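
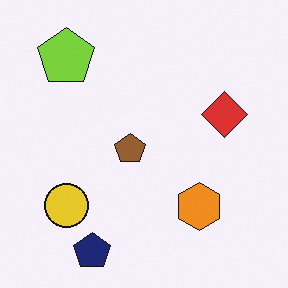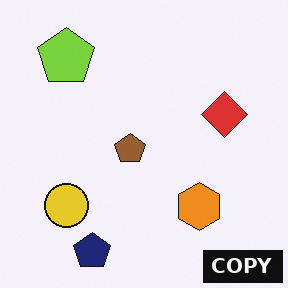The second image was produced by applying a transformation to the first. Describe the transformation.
This is the original image watermarked with the text "COPY" in the lower-right corner.

A dark label reading "COPY" appears in the lower-right corner.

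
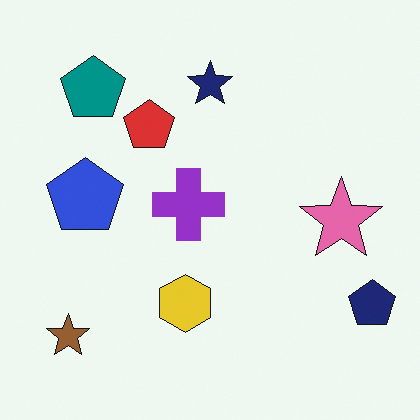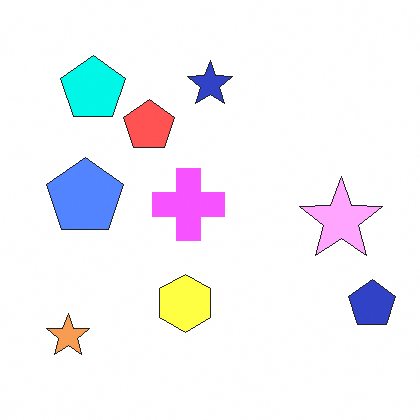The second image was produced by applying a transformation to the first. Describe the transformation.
The image was brightened a lot.

Every pixel — background and shapes alike — is uniformly brightened.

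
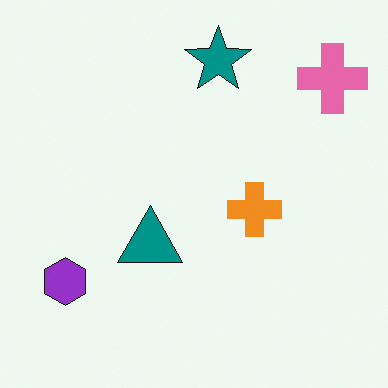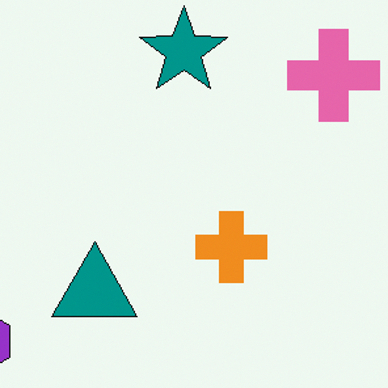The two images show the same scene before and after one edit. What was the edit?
The transformation is: cropped slightly and scaled back up.

The visible shapes are larger and the field of view is narrower; shapes near the original edges may be partly or wholly outside the frame — a crop-and-rescale.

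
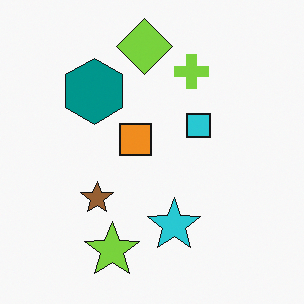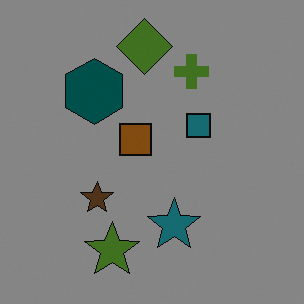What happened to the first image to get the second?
The image was noticeably darkened.

Every pixel — background and shapes alike — is uniformly darkened.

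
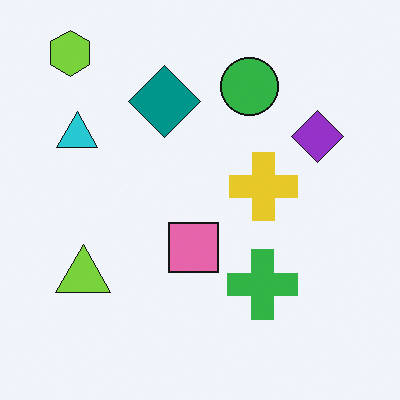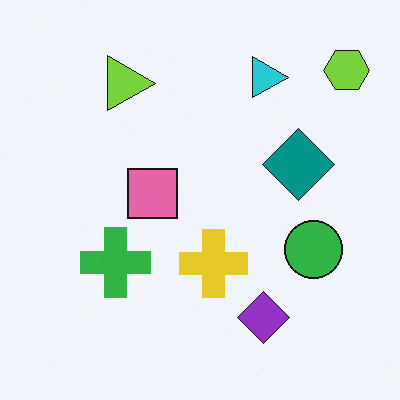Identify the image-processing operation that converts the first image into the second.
Rotated 90° clockwise.

The lime hexagon sits in the top-left of the first image and the top-right of the second — consistent with a whole-image 90° clockwise rotation.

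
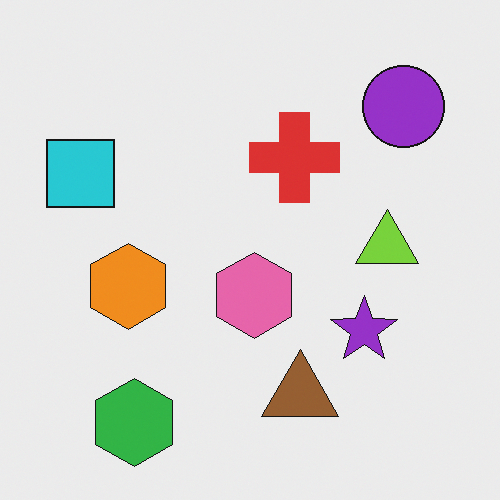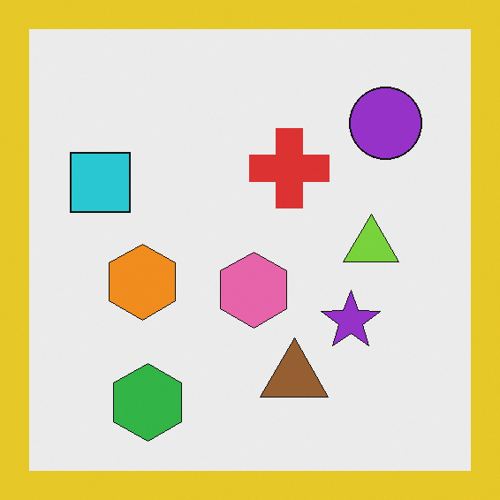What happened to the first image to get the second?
The image was framed with a yellow border.

A solid yellow frame runs around the edge of the second image, with the content slightly shrunk inside it.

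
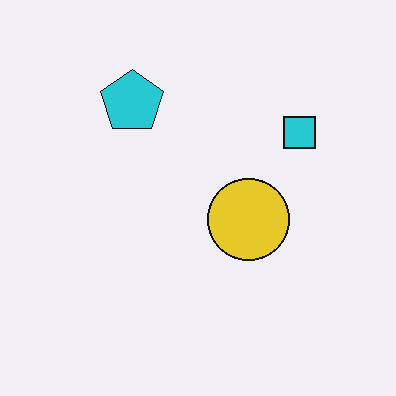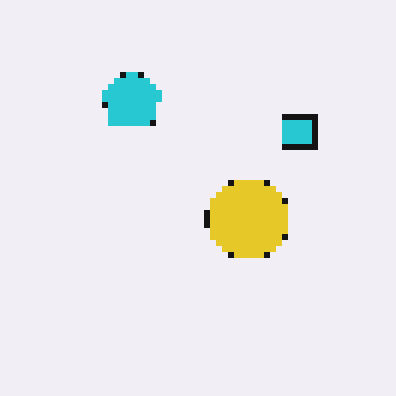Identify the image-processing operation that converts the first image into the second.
The transformation is: moderately pixelated.

Shapes are reduced to large square blocks; fine edges and outlines are lost — a downscale-then-upscale (mosaic) effect.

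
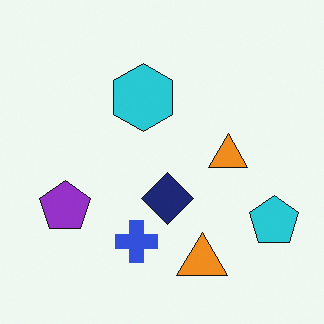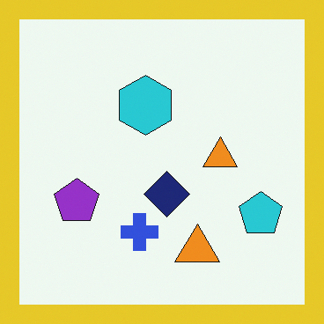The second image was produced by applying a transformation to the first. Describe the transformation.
The image was framed with a yellow border.

A solid yellow frame runs around the edge of the second image, with the content slightly shrunk inside it.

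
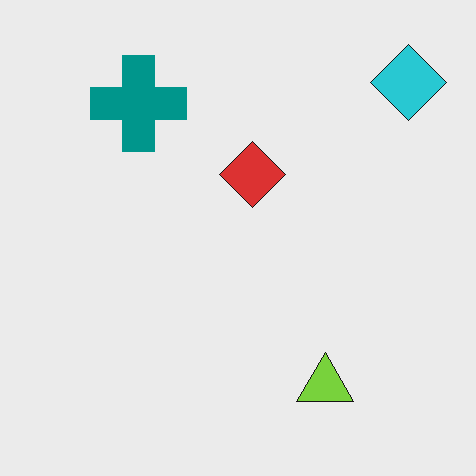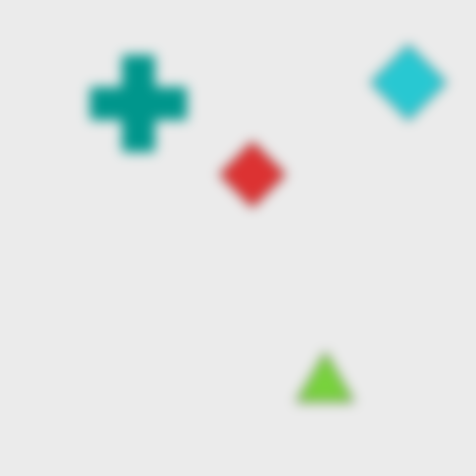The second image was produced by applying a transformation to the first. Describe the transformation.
Strongly gaussian-blurred.

Shape edges and outlines are uniformly softened across the whole image.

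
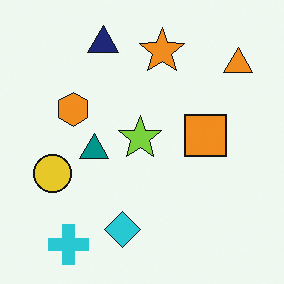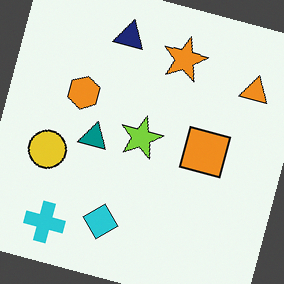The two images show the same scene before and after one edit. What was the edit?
The second image is the first rotated clockwise by a clearly visible amount.

Every shape is tilted by the same angle and the image corners show triangular fill wedges — a whole-image rotation by a non-right angle.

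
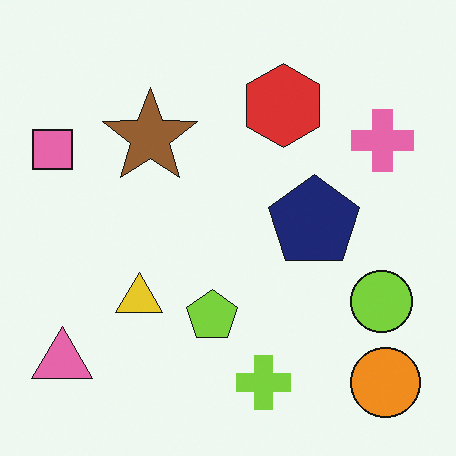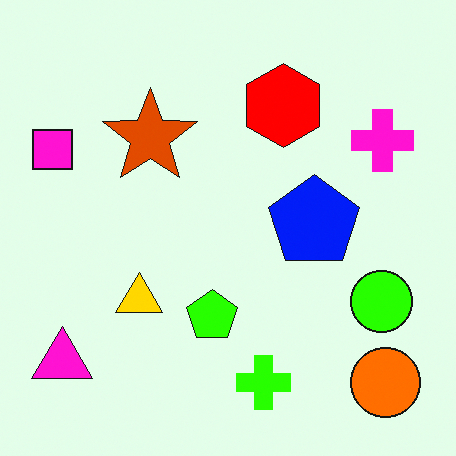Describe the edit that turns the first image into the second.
Made much more vivid (saturation change).

All colors are more vivid — a global saturation change.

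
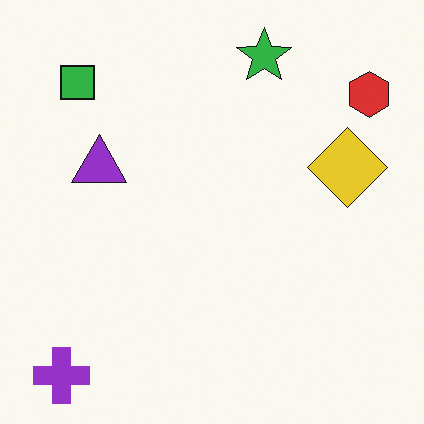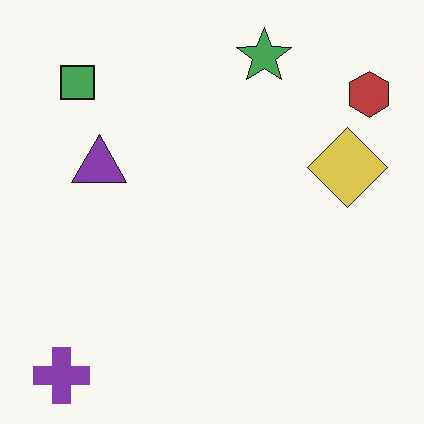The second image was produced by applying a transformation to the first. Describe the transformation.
Slightly desaturated.

All colors are more muted and greyish — a global saturation change.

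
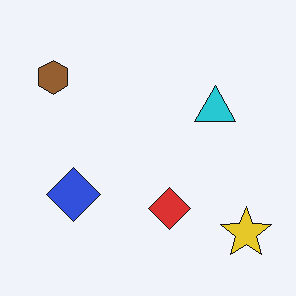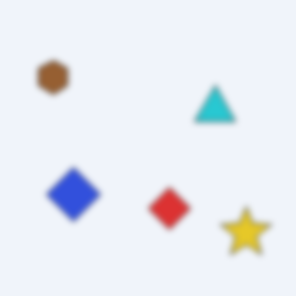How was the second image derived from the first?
The second image is the first noticeably gaussian-blurred.

Shape edges and outlines are uniformly softened across the whole image.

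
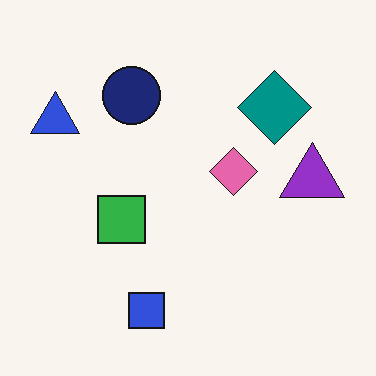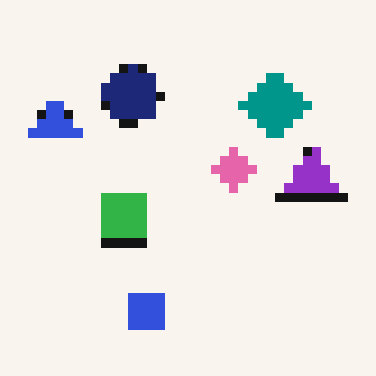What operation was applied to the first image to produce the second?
It was heavily pixelated into large blocks.

Shapes are reduced to large square blocks; fine edges and outlines are lost — a downscale-then-upscale (mosaic) effect.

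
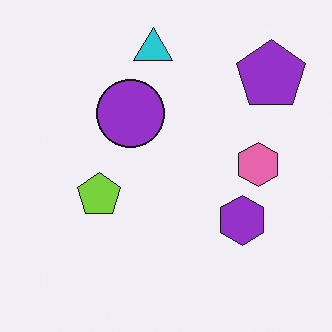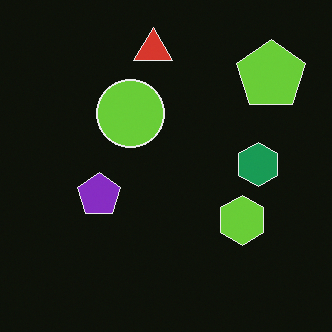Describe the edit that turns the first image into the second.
The image was color-inverted (negative).

The light background has become dark and every shape's color is its complement — a photographic negative.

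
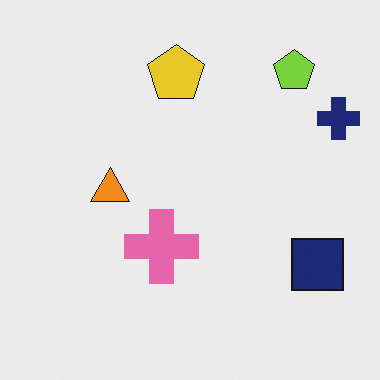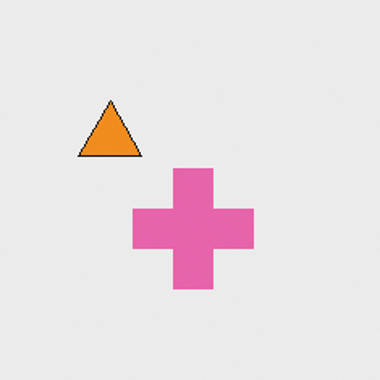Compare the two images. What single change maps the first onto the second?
Cropped to a noticeably smaller region and rescaled.

The visible shapes are larger and the field of view is narrower; shapes near the original edges may be partly or wholly outside the frame — a crop-and-rescale.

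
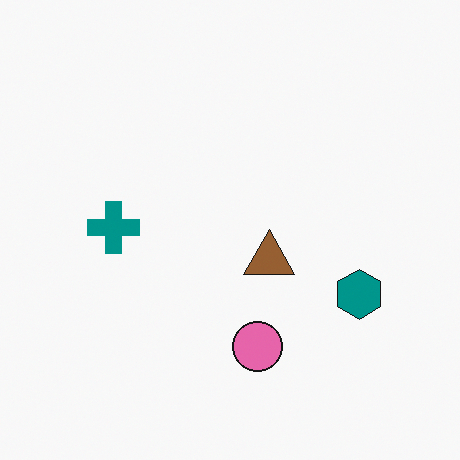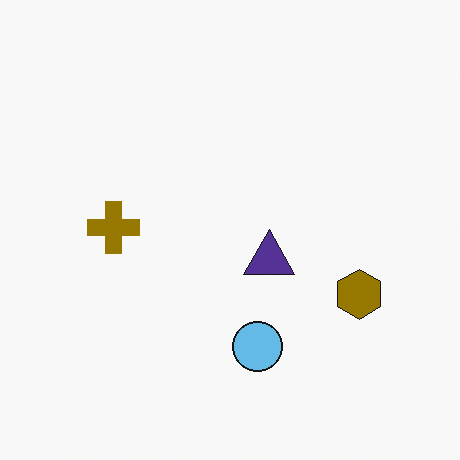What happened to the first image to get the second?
The transformation is: hue-shifted by a large amount.

Every shape's color has rotated by the same amount around the hue wheel — a uniform hue shift.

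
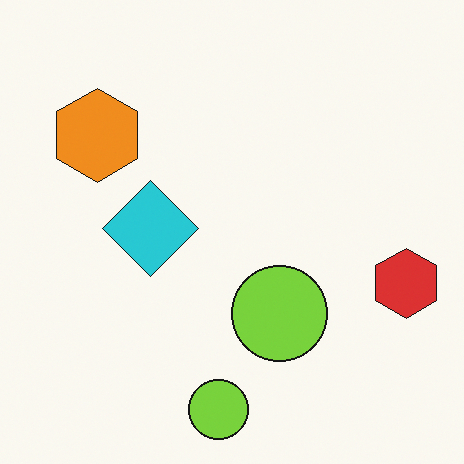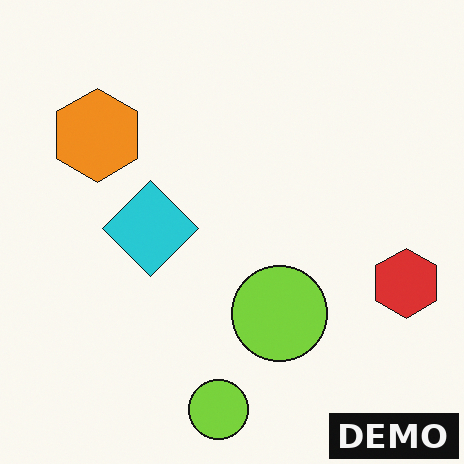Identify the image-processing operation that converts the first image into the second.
The second image is the first watermarked with the text "DEMO" in the lower-right corner.

A dark label reading "DEMO" appears in the lower-right corner.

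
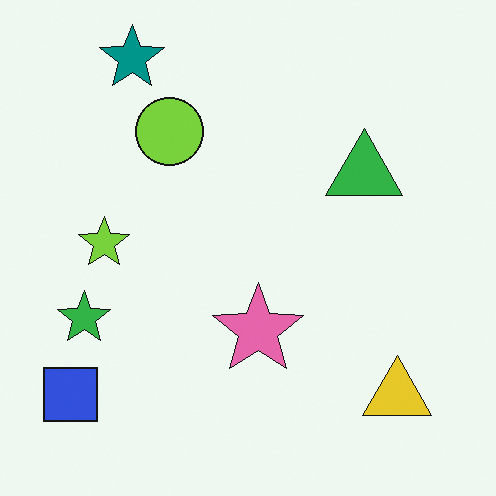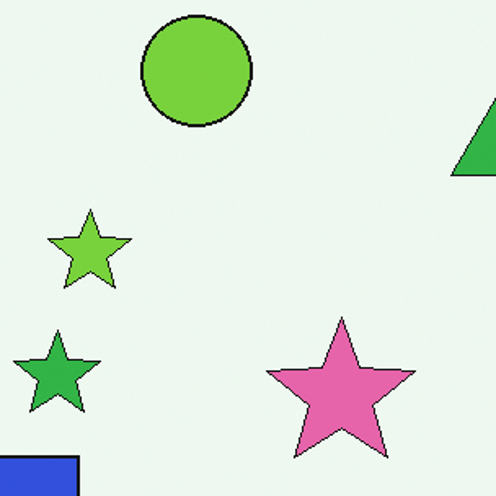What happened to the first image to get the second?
It was cropped tightly and scaled back up.

The visible shapes are larger and the field of view is narrower; shapes near the original edges may be partly or wholly outside the frame — a crop-and-rescale.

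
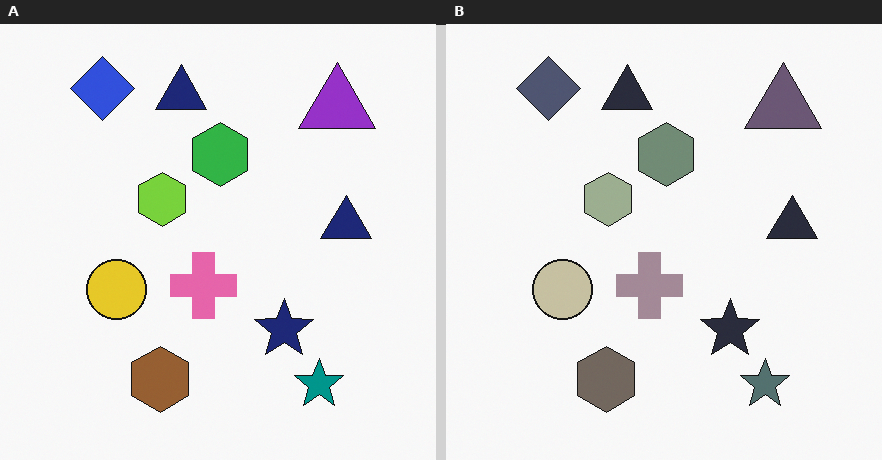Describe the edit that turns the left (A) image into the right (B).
The image was made much more muted (saturation change).

All colors are more muted and greyish — a global saturation change.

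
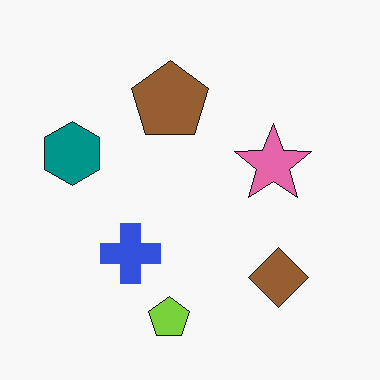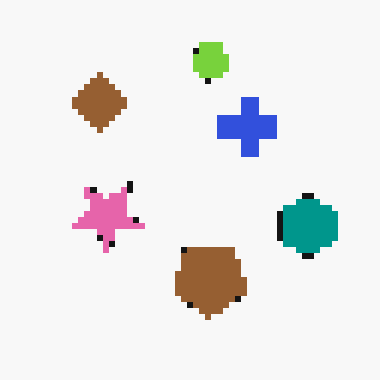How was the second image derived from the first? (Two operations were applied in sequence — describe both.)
It was rotated 180°, then pixelated into visible square blocks.

The lime pentagon sits in the bottom of the first image and the top of the second — consistent with a whole-image 180° rotation. Shapes are reduced to large square blocks; fine edges and outlines are lost — a downscale-then-upscale (mosaic) effect.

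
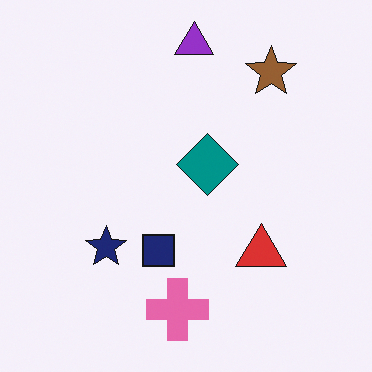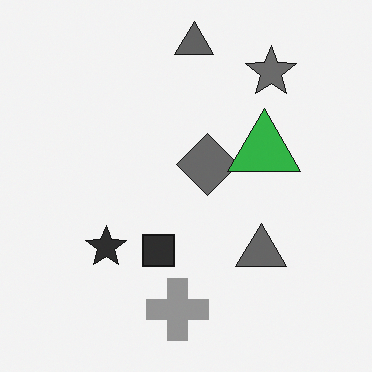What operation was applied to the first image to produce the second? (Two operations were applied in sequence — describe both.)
The transformation is: converted to grayscale, then overlaid with an additional green triangle.

All color is removed — every shape is now a shade of grey. A green triangle appears in the second image that is absent from the first.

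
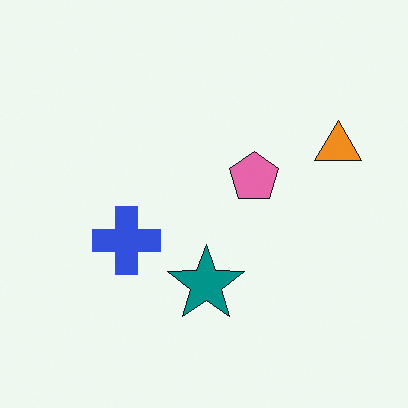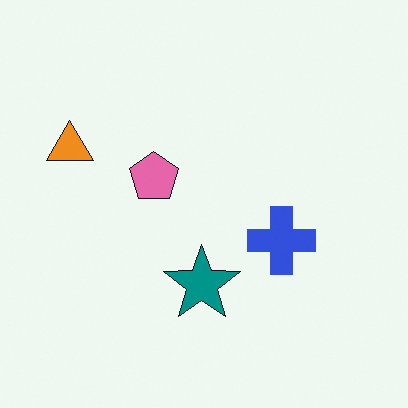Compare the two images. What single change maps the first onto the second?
It was flipped horizontally (left ↔ right).

The orange triangle is in the right of the first image and the left of the second — shapes on opposite sides of the vertical midline have swapped in a mirror flip.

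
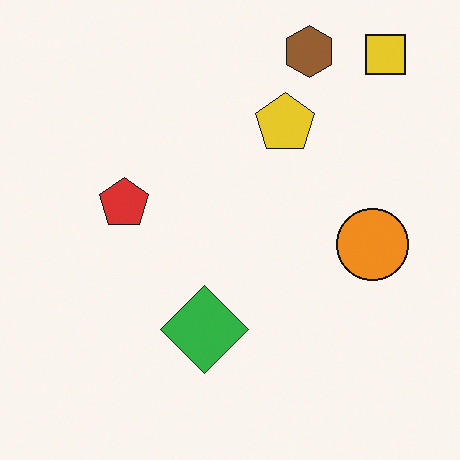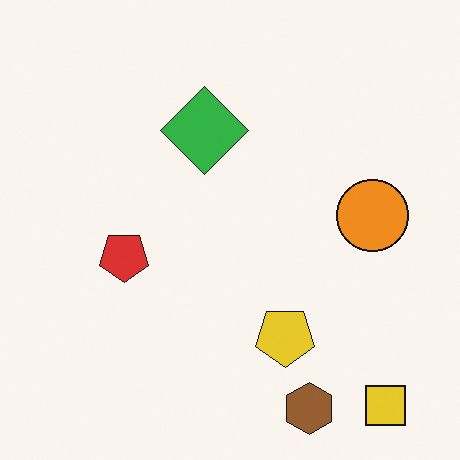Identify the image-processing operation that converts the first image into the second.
It was flipped vertically (top ↔ bottom).

The brown hexagon is in the top-right of the first image and the bottom-right of the second — shapes on opposite sides of the horizontal midline have swapped in a mirror flip.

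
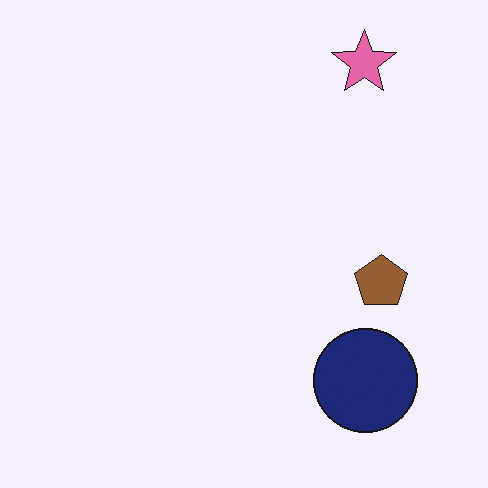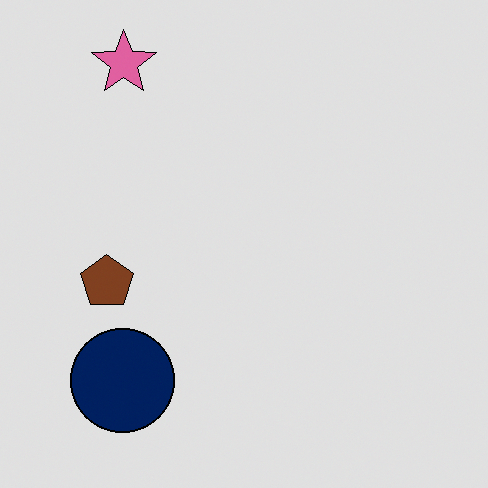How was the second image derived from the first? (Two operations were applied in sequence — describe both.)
It was posterized to a reduced palette, then flipped horizontally (left ↔ right).

Each flat color has snapped to a coarser quantized level — most visibly, the near-white background has dropped to a flat grey. The brown pentagon is in the right of the first image and the left of the second — shapes on opposite sides of the vertical midline have swapped in a mirror flip.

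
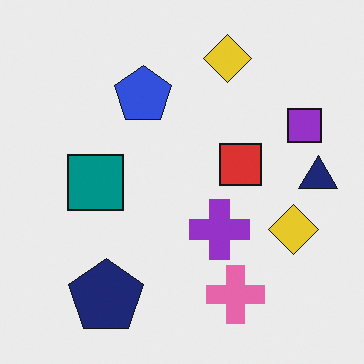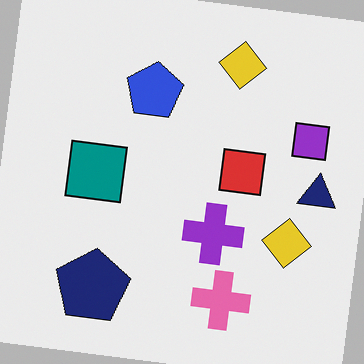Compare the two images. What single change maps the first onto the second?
This is the original image rotated clockwise by a small amount.

Every shape is tilted by the same angle and the image corners show triangular fill wedges — a whole-image rotation by a non-right angle.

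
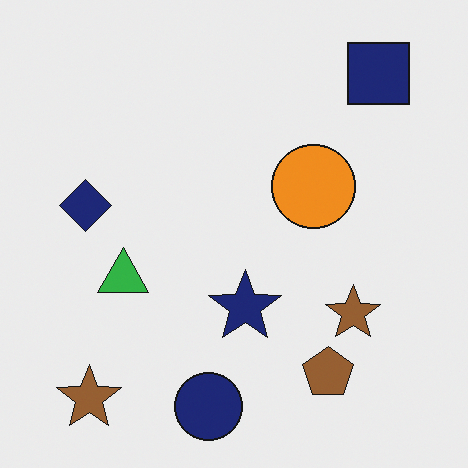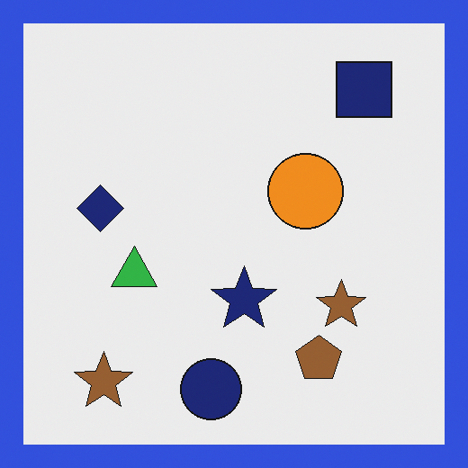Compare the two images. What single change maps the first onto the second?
The image was framed with a blue border.

A solid blue frame runs around the edge of the second image, with the content slightly shrunk inside it.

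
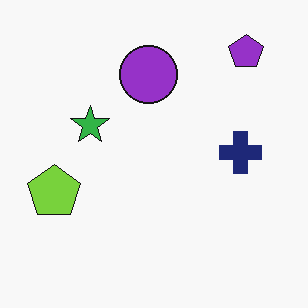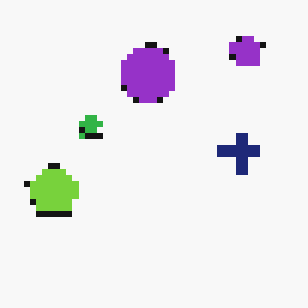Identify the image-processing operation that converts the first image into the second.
The second image is the first pixelated into visible square blocks.

Shapes are reduced to large square blocks; fine edges and outlines are lost — a downscale-then-upscale (mosaic) effect.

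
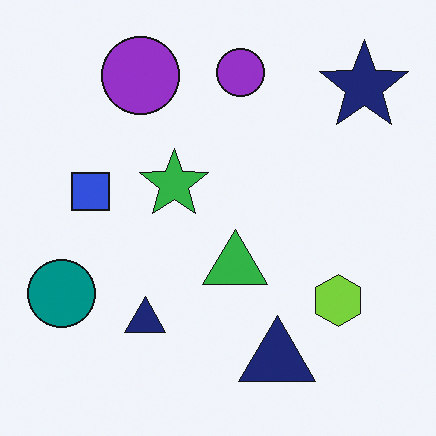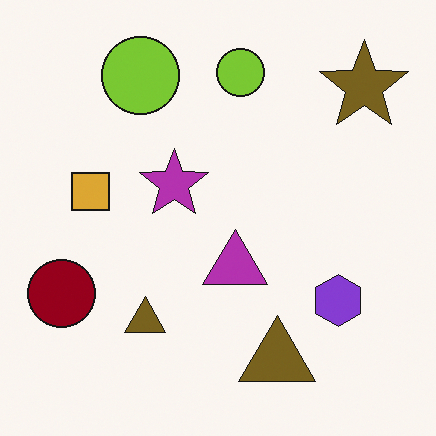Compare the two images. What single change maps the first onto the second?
The second image is the first hue-shifted by a large amount.

Every shape's color has rotated by the same amount around the hue wheel — a uniform hue shift.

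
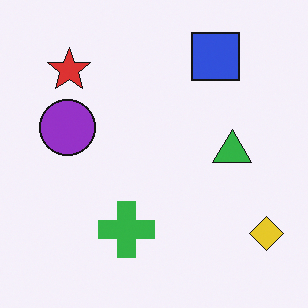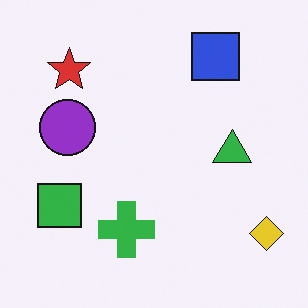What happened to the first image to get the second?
Overlaid with an additional green square.

A green square appears in the second image that is absent from the first.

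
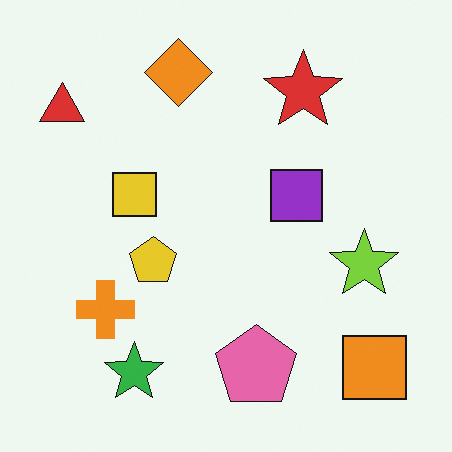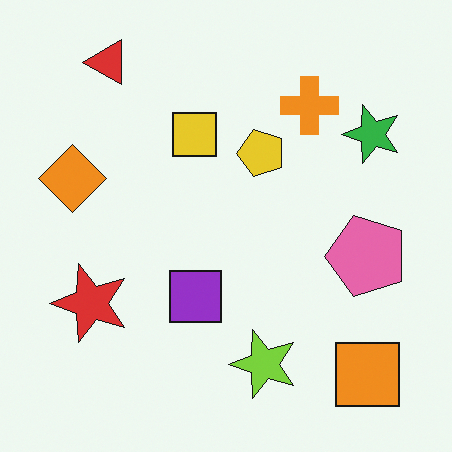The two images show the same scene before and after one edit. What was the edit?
The image was transposed (reflected across the top-left ↔ bottom-right diagonal).

Shapes have swapped their row and column positions — what was in the top-right is now in the bottom-left — a diagonal reflection.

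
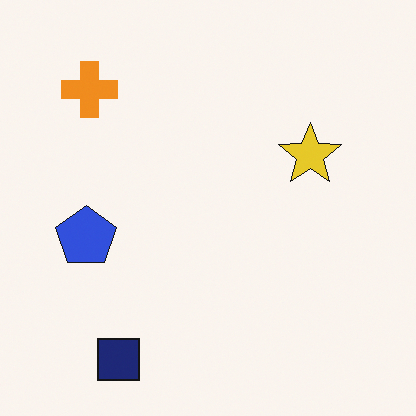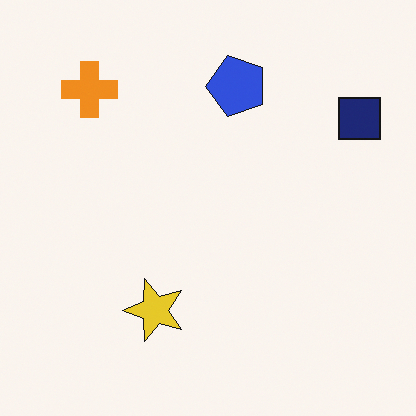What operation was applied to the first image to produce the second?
This is the original image transposed (reflected across the top-left ↔ bottom-right diagonal).

Shapes have swapped their row and column positions — what was in the top-right is now in the bottom-left — a diagonal reflection.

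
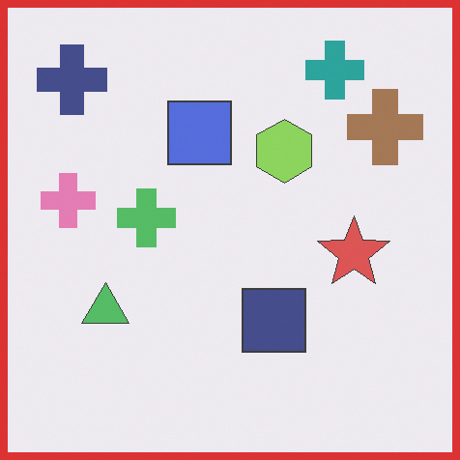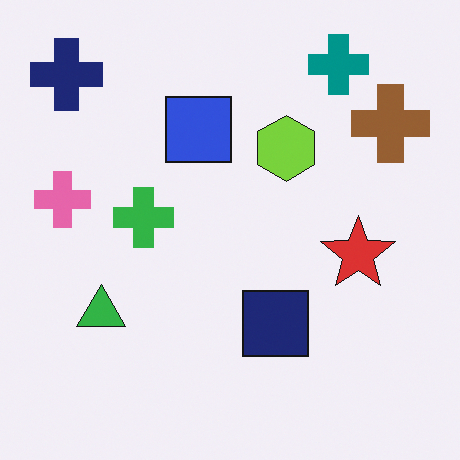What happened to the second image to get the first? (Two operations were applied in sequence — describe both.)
This is the original image given slightly reduced contrast, then framed with a red border.

Tones are pushed toward mid-grey across the whole image — a global contrast change. A solid red frame runs around the edge of the first image, with the content slightly shrunk inside it.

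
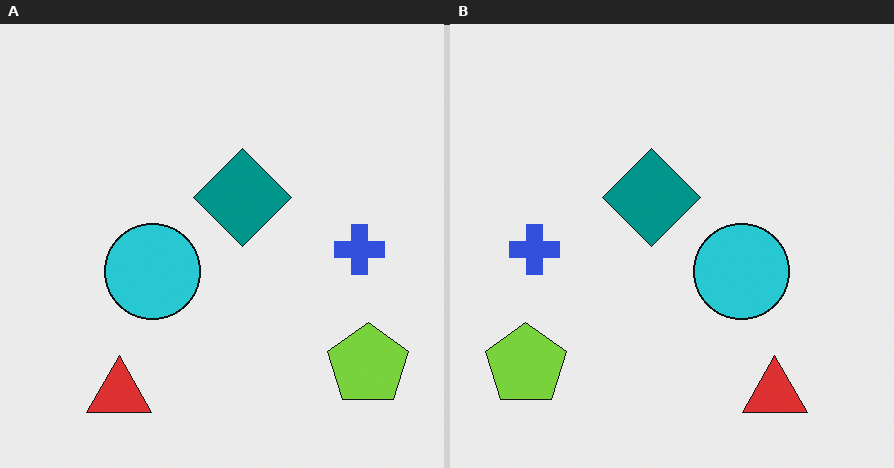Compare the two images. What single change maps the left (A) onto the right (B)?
The transformation is: flipped horizontally (left ↔ right).

The lime pentagon is in the bottom-right of the left (A) image and the bottom-left of the right (B) — shapes on opposite sides of the vertical midline have swapped in a mirror flip.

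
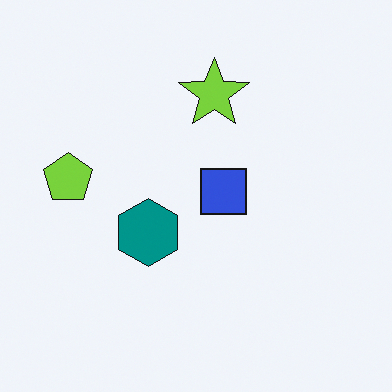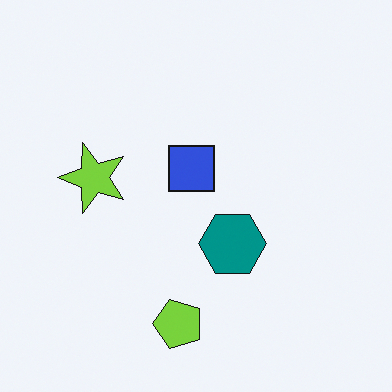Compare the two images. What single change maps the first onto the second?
This is the original image rotated 90° counter-clockwise.

The lime pentagon sits in the left of the first image and the bottom of the second — consistent with a whole-image 90° counter-clockwise rotation.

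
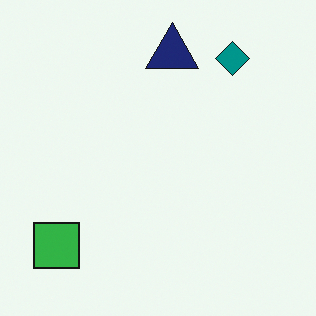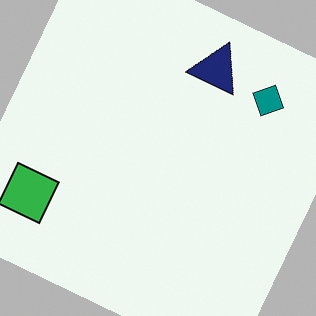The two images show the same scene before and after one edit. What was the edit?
Rotated clockwise by a moderate amount.

Every shape is tilted by the same angle and the image corners show triangular fill wedges — a whole-image rotation by a non-right angle.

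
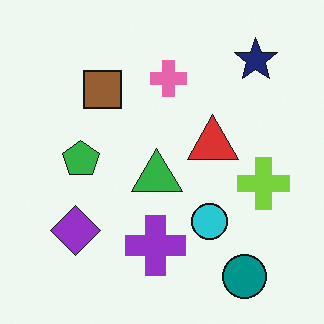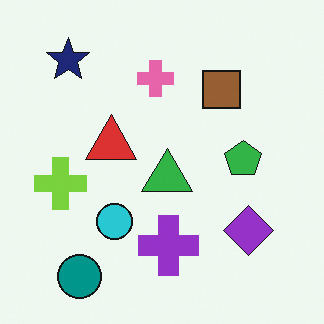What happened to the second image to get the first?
The transformation is: flipped horizontally (left ↔ right).

The lime cross is in the left of the second image and the right of the first — shapes on opposite sides of the vertical midline have swapped in a mirror flip.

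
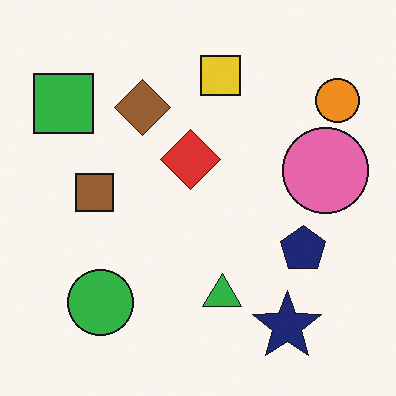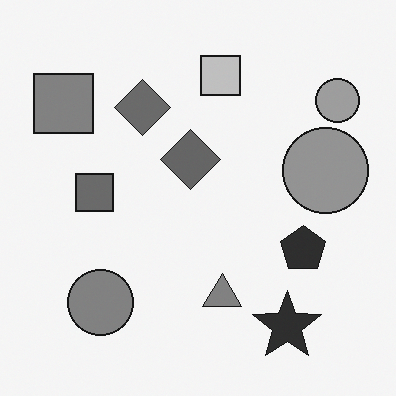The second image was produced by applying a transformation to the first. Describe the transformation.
The second image is the first converted to grayscale.

All color is removed — every shape is now a shade of grey.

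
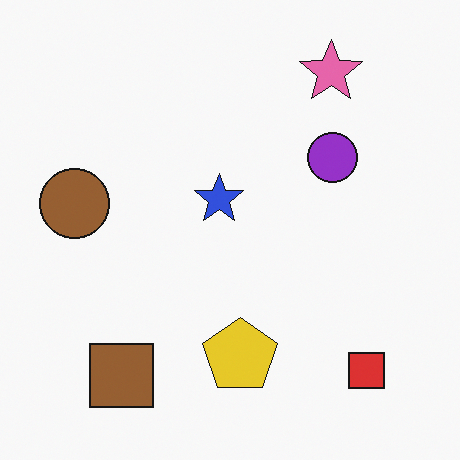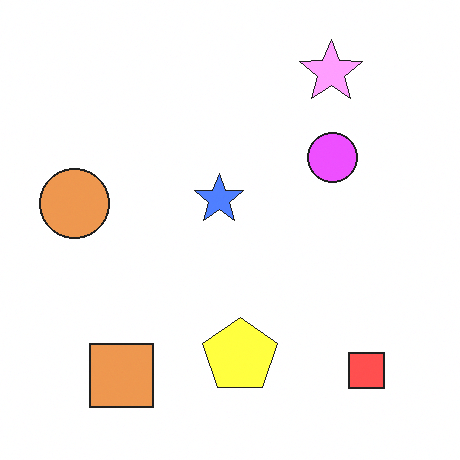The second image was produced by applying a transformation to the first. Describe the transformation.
The transformation is: brightened a lot.

Every pixel — background and shapes alike — is uniformly brightened.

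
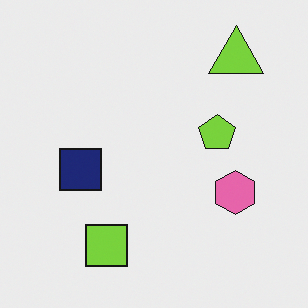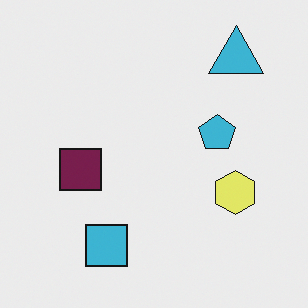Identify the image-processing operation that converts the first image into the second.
It was hue-shifted noticeably.

Every shape's color has rotated by the same amount around the hue wheel — a uniform hue shift.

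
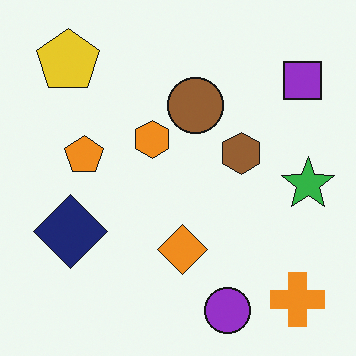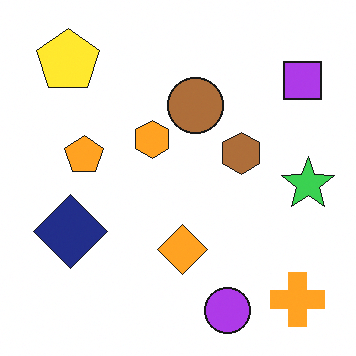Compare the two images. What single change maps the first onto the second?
Slightly brightened.

Every pixel — background and shapes alike — is uniformly brightened.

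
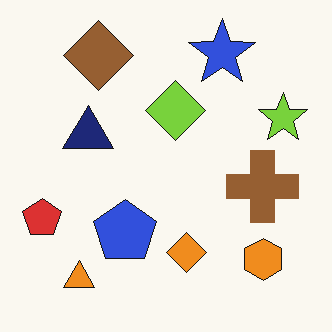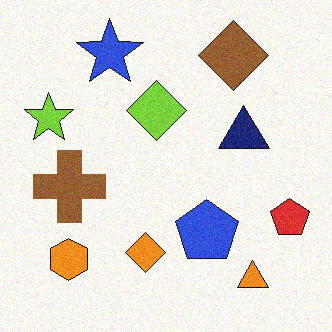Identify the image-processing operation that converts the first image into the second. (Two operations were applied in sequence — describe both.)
The image was degraded with subtle gaussian noise, then flipped horizontally (left ↔ right).

Random speckle covers the whole image, including the flat background. The red pentagon is in the left of the first image and the right of the second — shapes on opposite sides of the vertical midline have swapped in a mirror flip.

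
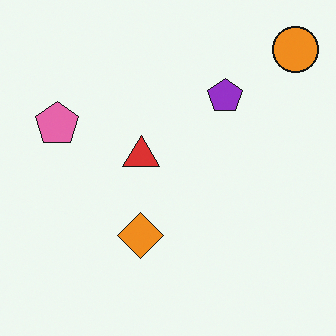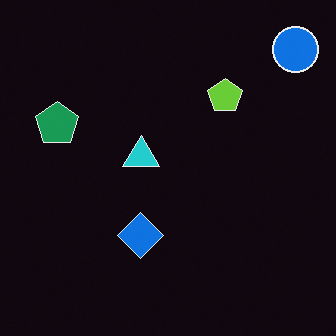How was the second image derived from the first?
The second image is the first color-inverted (negative).

The light background has become dark and every shape's color is its complement — a photographic negative.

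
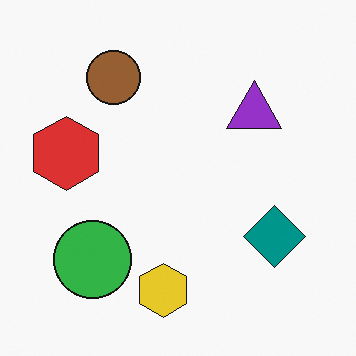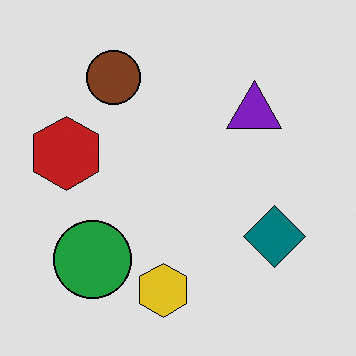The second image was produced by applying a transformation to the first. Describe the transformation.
This is the original image moderately posterized.

Each flat color has snapped to a coarser quantized level — most visibly, the near-white background has dropped to a flat grey.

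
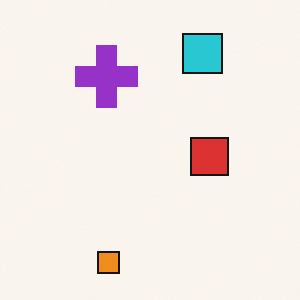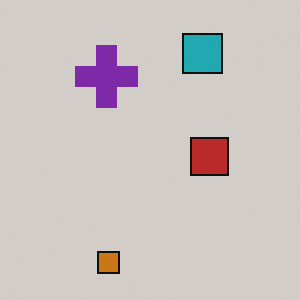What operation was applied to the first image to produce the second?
It was darkened a little.

Every pixel — background and shapes alike — is uniformly darkened.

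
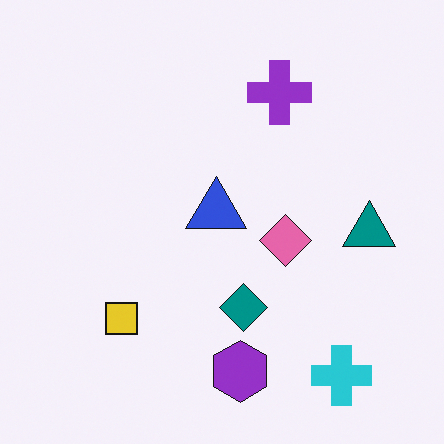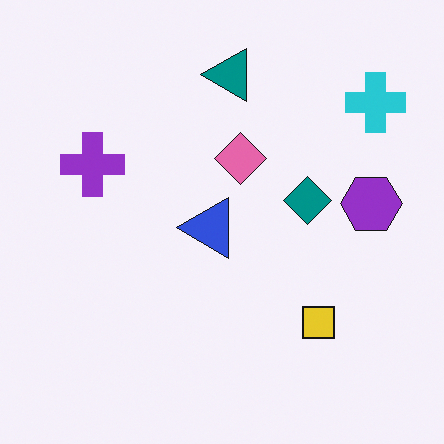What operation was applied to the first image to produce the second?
This is the original image rotated 90° counter-clockwise.

The cyan cross sits in the bottom-right of the first image and the top-right of the second — consistent with a whole-image 90° counter-clockwise rotation.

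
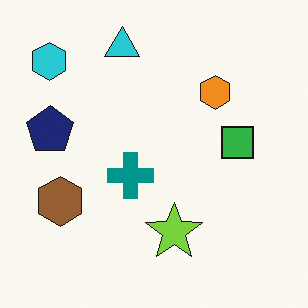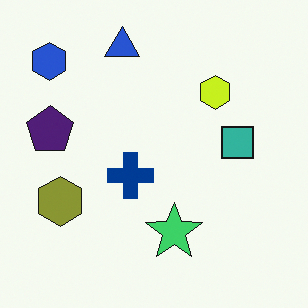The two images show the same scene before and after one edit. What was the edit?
The image was hue-shifted slightly.

Every shape's color has rotated by the same amount around the hue wheel — a uniform hue shift.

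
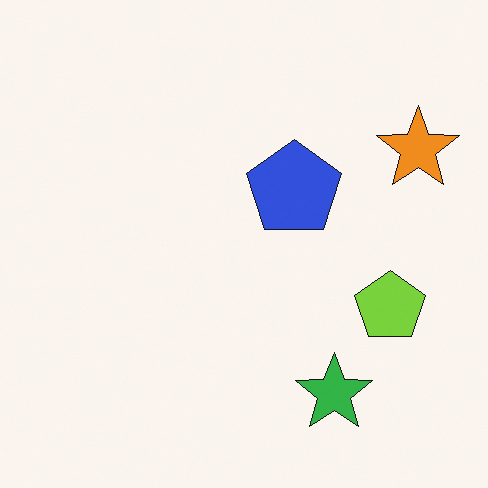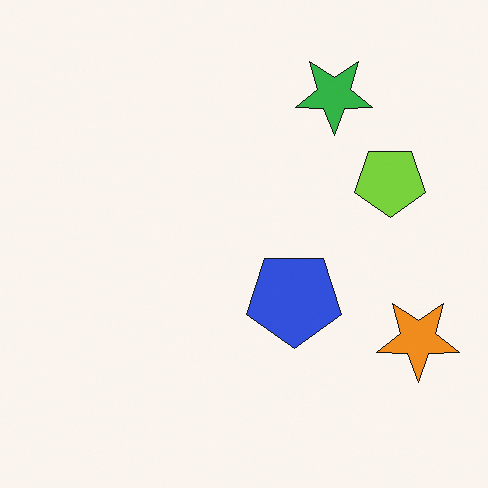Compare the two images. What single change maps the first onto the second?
Flipped vertically (top ↔ bottom).

The green star is in the bottom-right of the first image and the top-right of the second — shapes on opposite sides of the horizontal midline have swapped in a mirror flip.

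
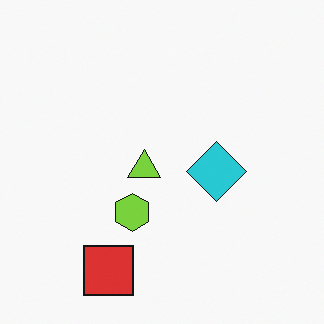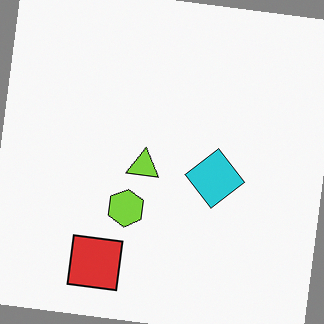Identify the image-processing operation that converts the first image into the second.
It was rotated clockwise by a slight angle.

Every shape is tilted by the same angle and the image corners show triangular fill wedges — a whole-image rotation by a non-right angle.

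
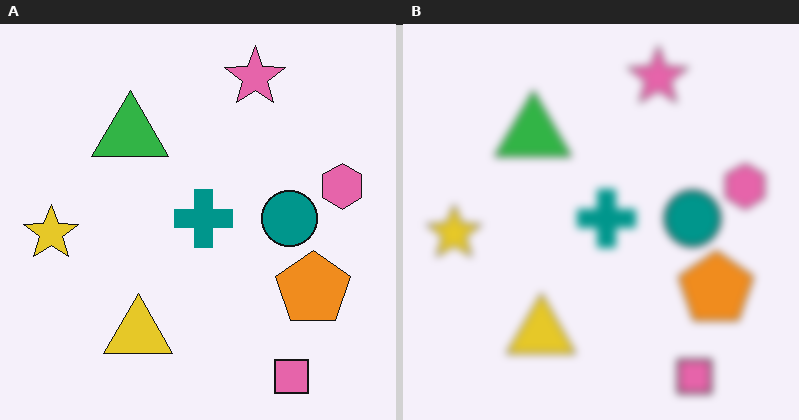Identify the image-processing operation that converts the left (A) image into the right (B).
The transformation is: noticeably gaussian-blurred.

Shape edges and outlines are uniformly softened across the whole image.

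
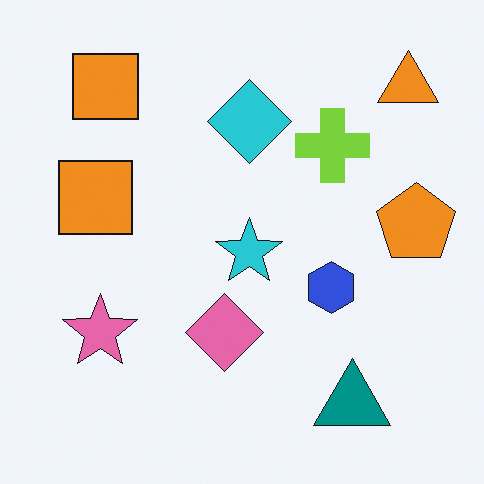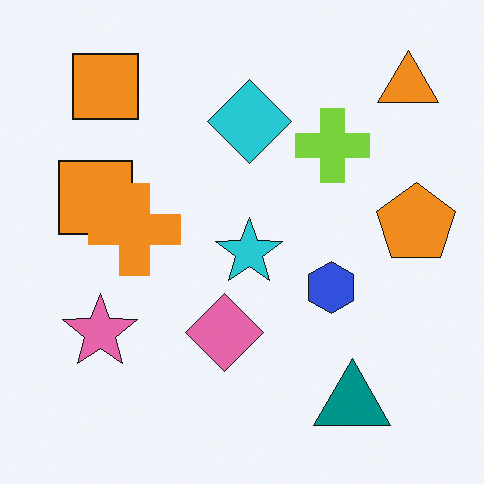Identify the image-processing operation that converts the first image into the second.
Overlaid with an additional orange cross.

An orange cross appears in the second image that is absent from the first.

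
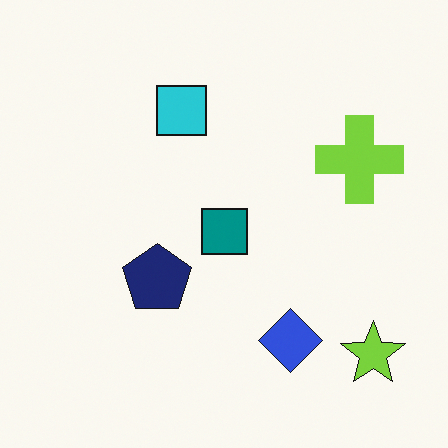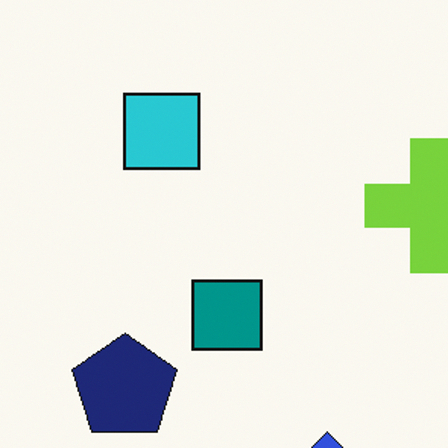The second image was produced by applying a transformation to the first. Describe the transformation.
The image was cropped slightly and scaled back up.

The visible shapes are larger and the field of view is narrower; shapes near the original edges may be partly or wholly outside the frame — a crop-and-rescale.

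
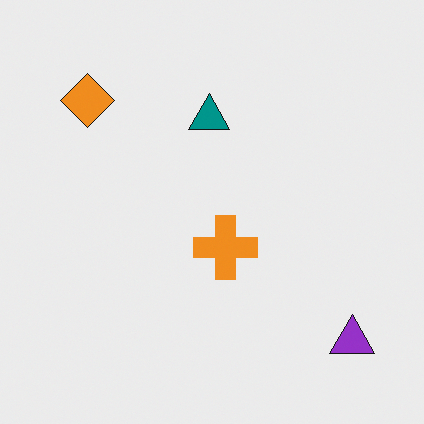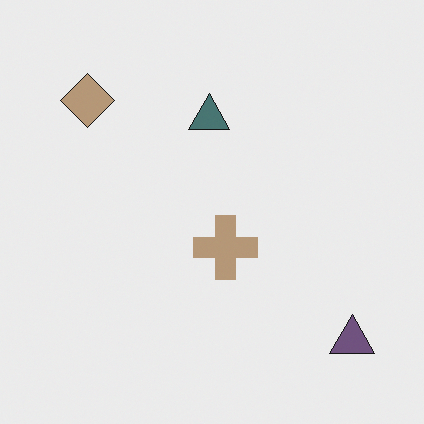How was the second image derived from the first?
The second image is the first heavily desaturated.

All colors are more muted and greyish — a global saturation change.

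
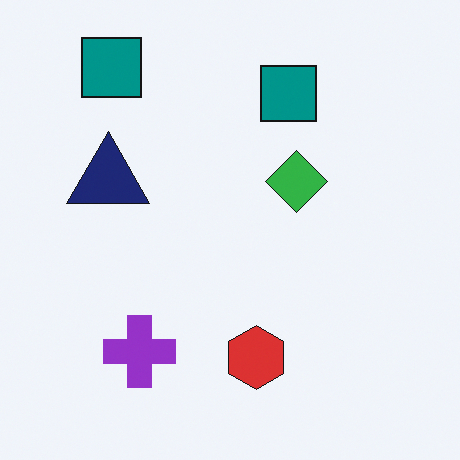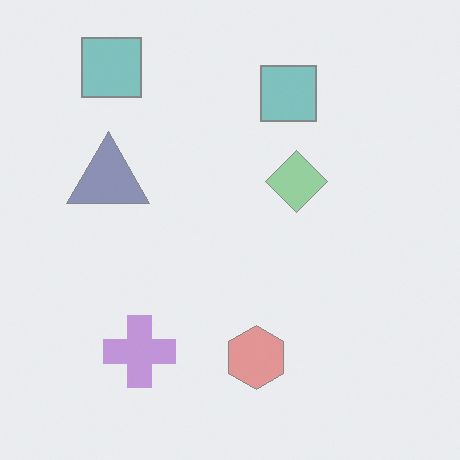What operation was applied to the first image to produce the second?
The image was washed out (contrast reduced).

Tones are pushed toward mid-grey across the whole image — a global contrast change.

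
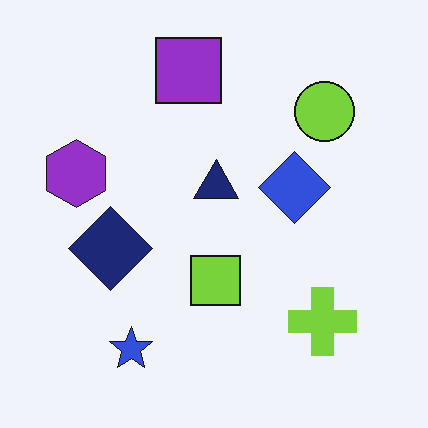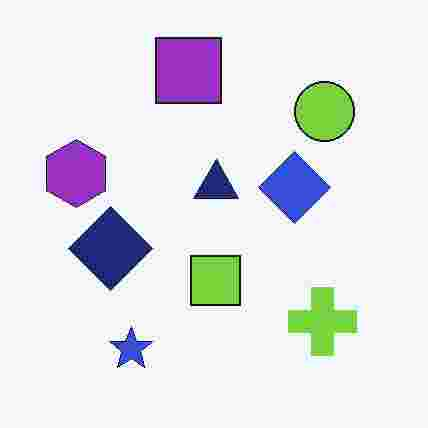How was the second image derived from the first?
This is the original image heavily JPEG-compressed with obvious blocking artifacts.

Blocky 8×8 compression artifacts appear around shape edges and the flat background shows ringing — characteristic JPEG degradation.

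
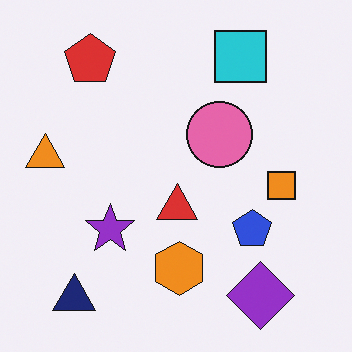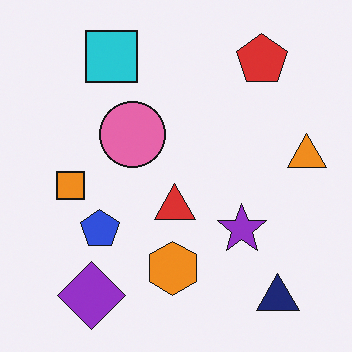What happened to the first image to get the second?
Flipped horizontally (left ↔ right).

The orange triangle is in the left of the first image and the right of the second — shapes on opposite sides of the vertical midline have swapped in a mirror flip.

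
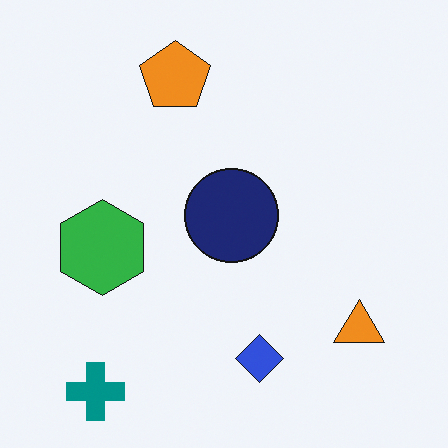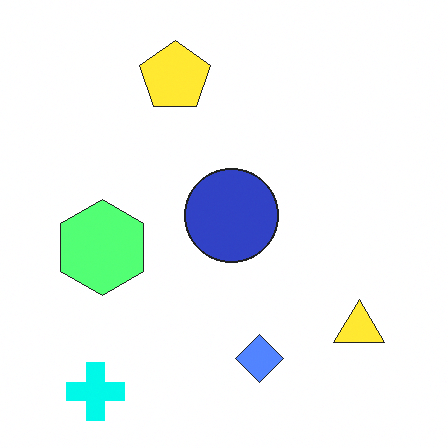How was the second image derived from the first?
The second image is the first noticeably brightened.

Every pixel — background and shapes alike — is uniformly brightened.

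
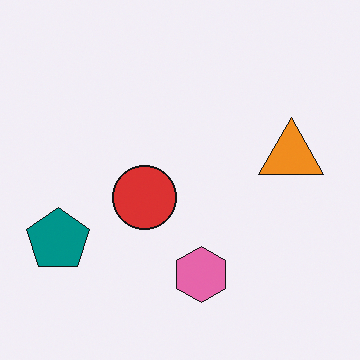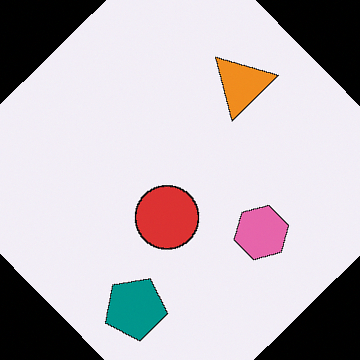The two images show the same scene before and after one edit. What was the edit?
The image was rotated counter-clockwise by a large amount — several tens of degrees.

Every shape is tilted by the same angle and the image corners show triangular fill wedges — a whole-image rotation by a non-right angle.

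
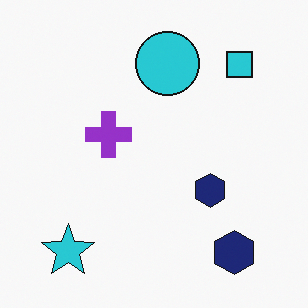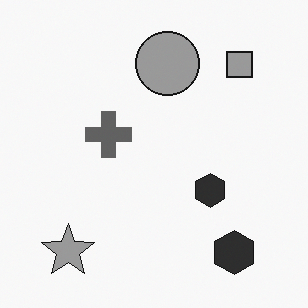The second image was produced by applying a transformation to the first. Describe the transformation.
This is the original image converted to grayscale.

All color is removed — every shape is now a shade of grey.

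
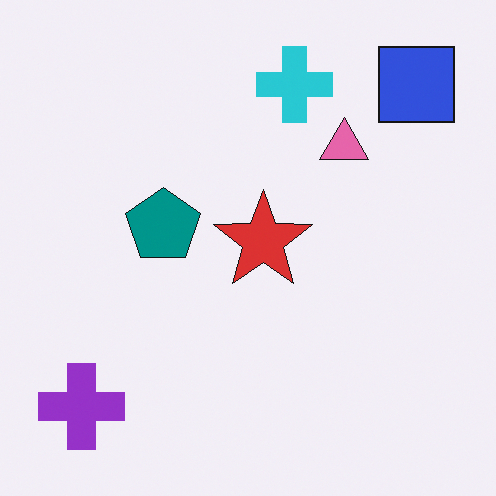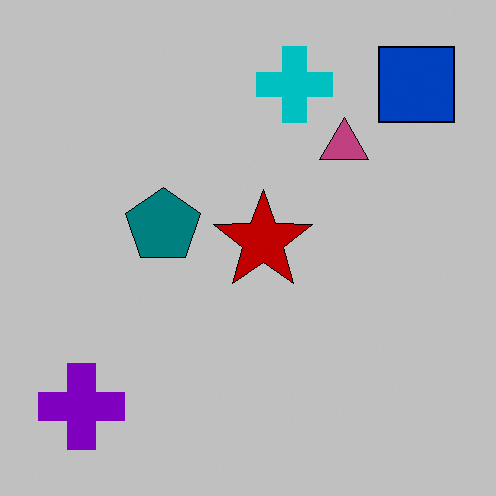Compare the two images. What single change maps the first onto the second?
Heavily posterized to just a handful of flat colors.

Each flat color has snapped to a coarser quantized level — most visibly, the near-white background has dropped to a flat grey.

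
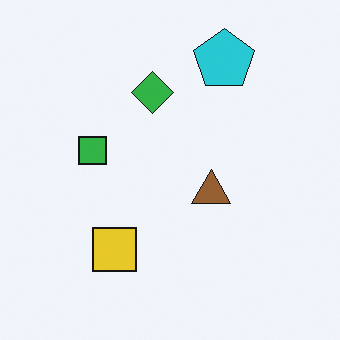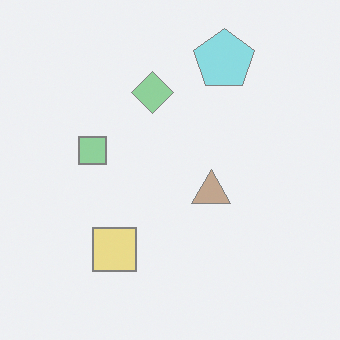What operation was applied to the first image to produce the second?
Washed out (contrast reduced).

Tones are pushed toward mid-grey across the whole image — a global contrast change.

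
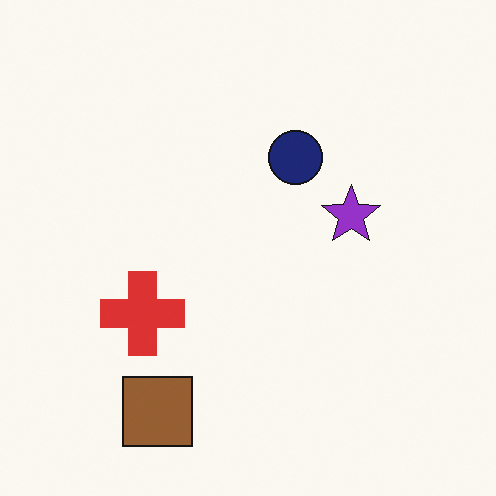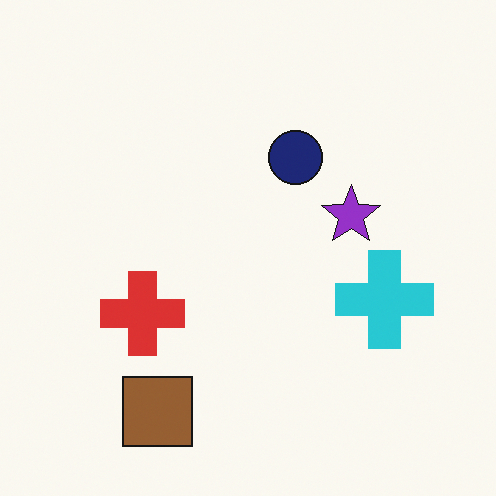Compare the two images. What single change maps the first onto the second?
The image was overlaid with an additional cyan cross.

A cyan cross appears in the second image that is absent from the first.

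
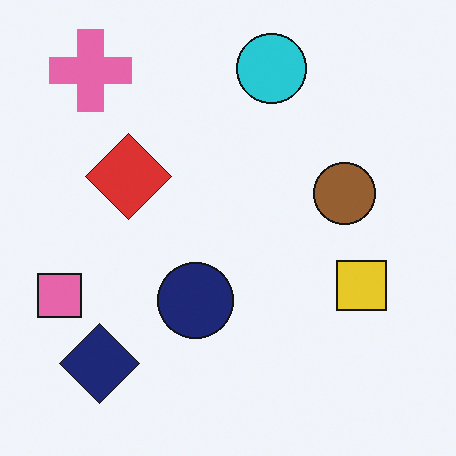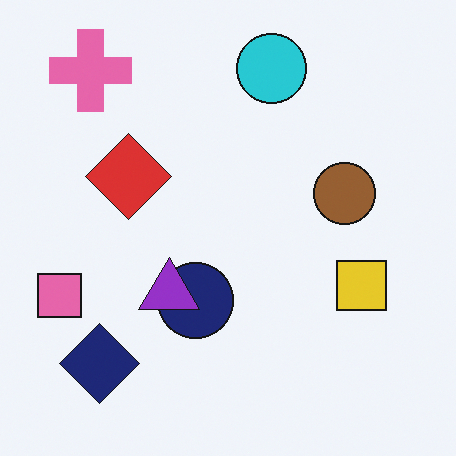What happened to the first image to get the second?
The image was overlaid with an additional purple triangle.

A purple triangle appears in the second image that is absent from the first.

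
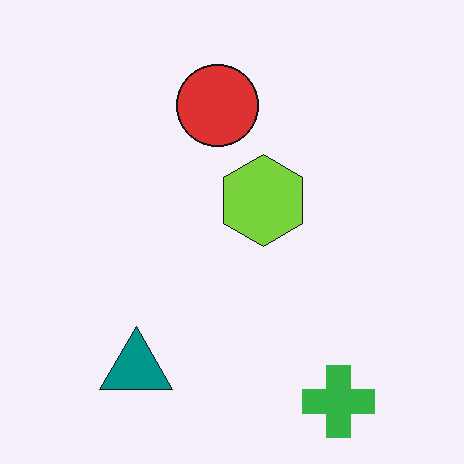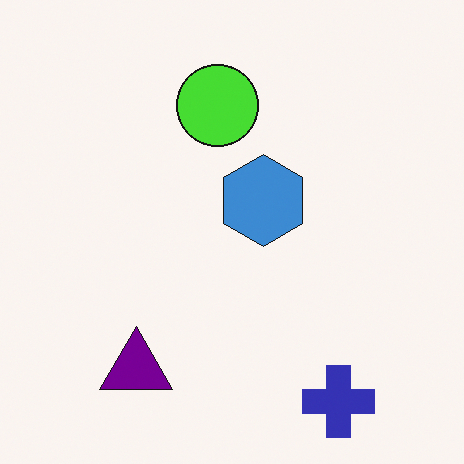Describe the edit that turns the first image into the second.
This is the original image hue-shifted noticeably.

Every shape's color has rotated by the same amount around the hue wheel — a uniform hue shift.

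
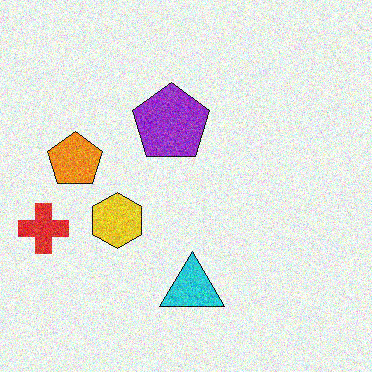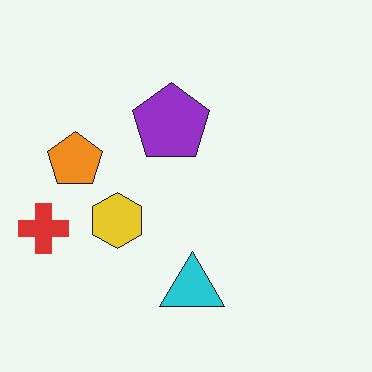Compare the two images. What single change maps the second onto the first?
It was degraded with visible gaussian noise.

Random speckle covers the whole image, including the flat background.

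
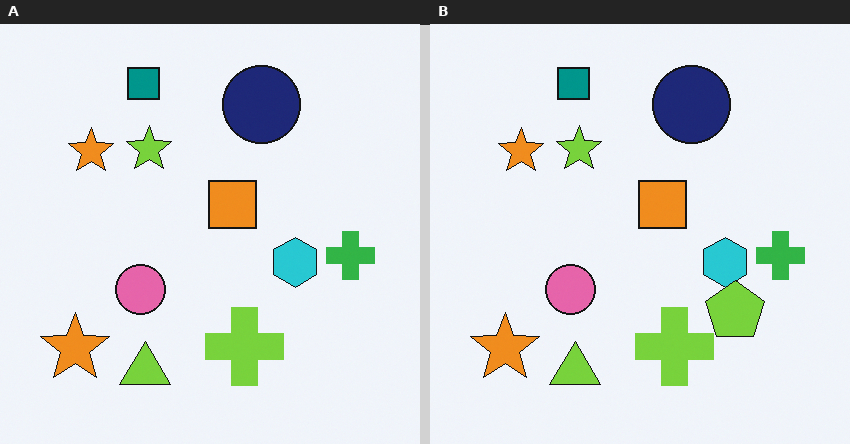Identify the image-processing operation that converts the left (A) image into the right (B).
The image was overlaid with an additional lime pentagon.

A lime pentagon appears in the right (B) image that is absent from the left (A).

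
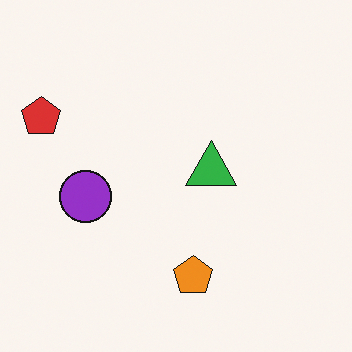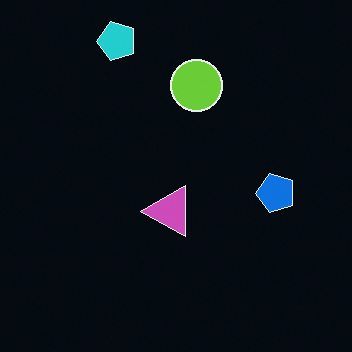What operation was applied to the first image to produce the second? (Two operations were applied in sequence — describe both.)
This is the original image color-inverted (negative), then transposed (reflected across the top-left ↔ bottom-right diagonal).

The light background has become dark and every shape's color is its complement — a photographic negative. Shapes have swapped their row and column positions — what was in the top-right is now in the bottom-left — a diagonal reflection.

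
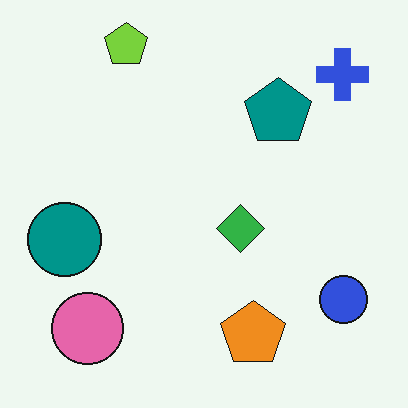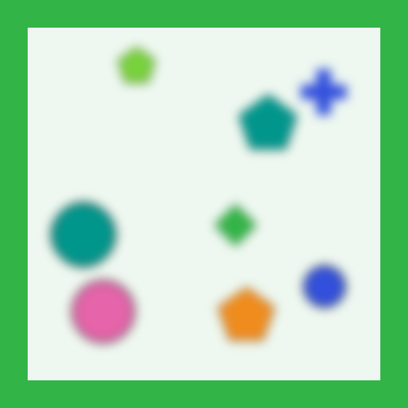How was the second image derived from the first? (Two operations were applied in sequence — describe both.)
The image was heavily blurred, then framed with a green border.

Shape edges and outlines are uniformly softened across the whole image. A solid green frame runs around the edge of the second image, with the content slightly shrunk inside it.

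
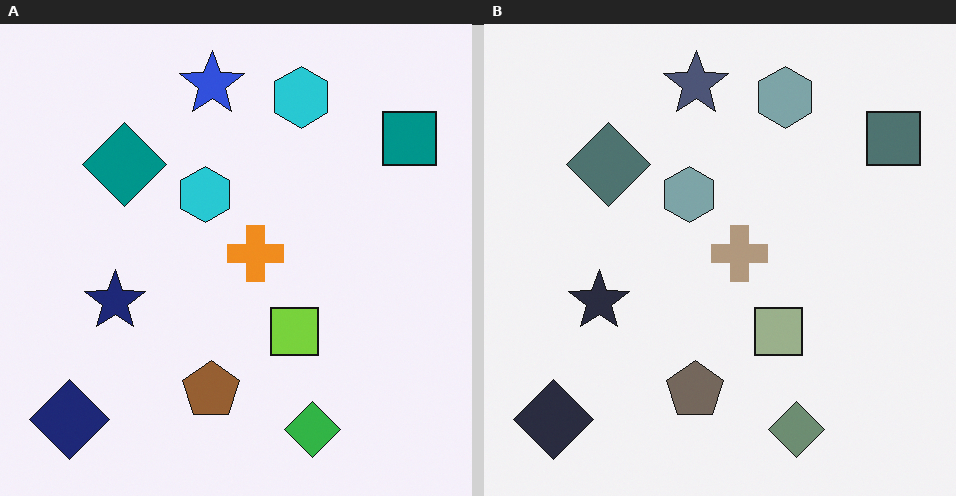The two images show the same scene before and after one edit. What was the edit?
Made much more muted (saturation change).

All colors are more muted and greyish — a global saturation change.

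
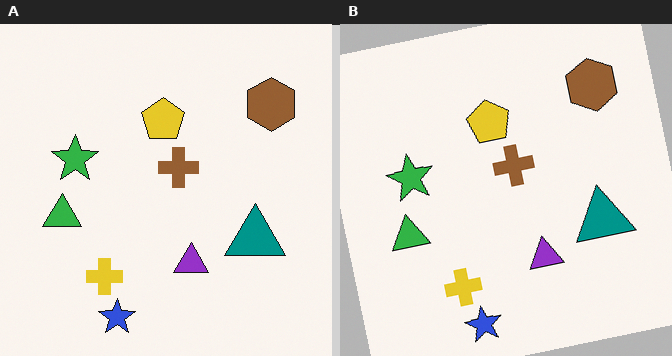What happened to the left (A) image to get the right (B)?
It was rotated counter-clockwise by a small amount.

Every shape is tilted by the same angle and the image corners show triangular fill wedges — a whole-image rotation by a non-right angle.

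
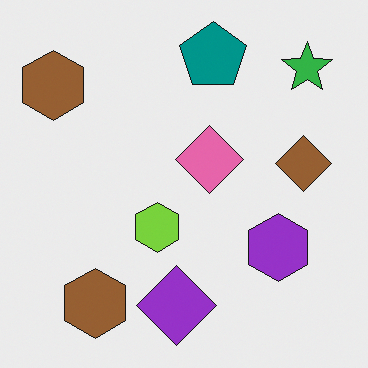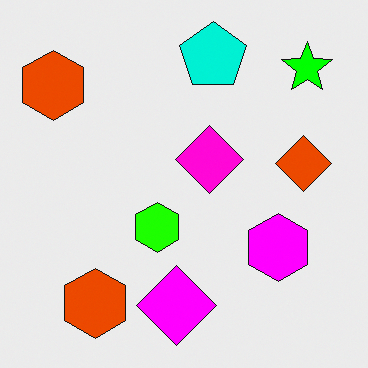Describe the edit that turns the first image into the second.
Made much more vivid (saturation change).

All colors are more vivid — a global saturation change.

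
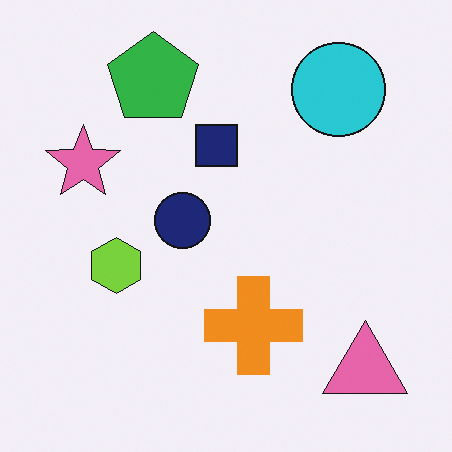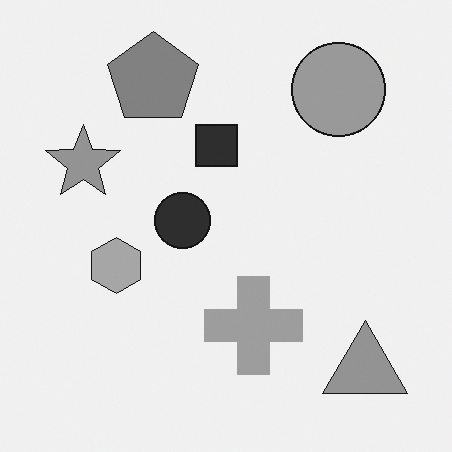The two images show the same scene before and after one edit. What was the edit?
The second image is the first converted to grayscale.

All color is removed — every shape is now a shade of grey.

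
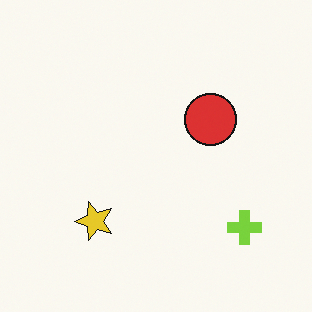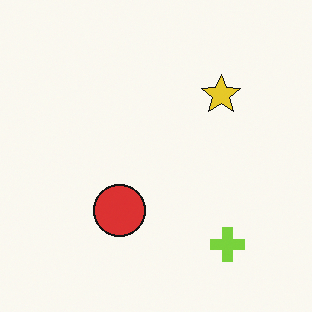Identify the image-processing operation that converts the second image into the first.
The first image is the second transposed (reflected across the top-left ↔ bottom-right diagonal).

Shapes have swapped their row and column positions — what was in the top-right is now in the bottom-left — a diagonal reflection.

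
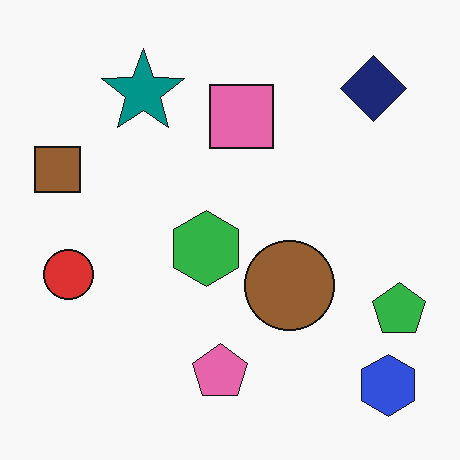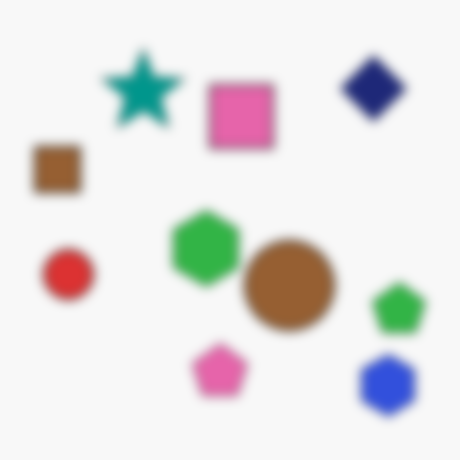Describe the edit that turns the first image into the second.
This is the original image heavily blurred.

Shape edges and outlines are uniformly softened across the whole image.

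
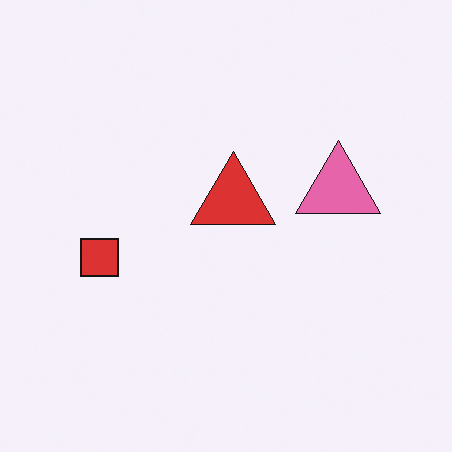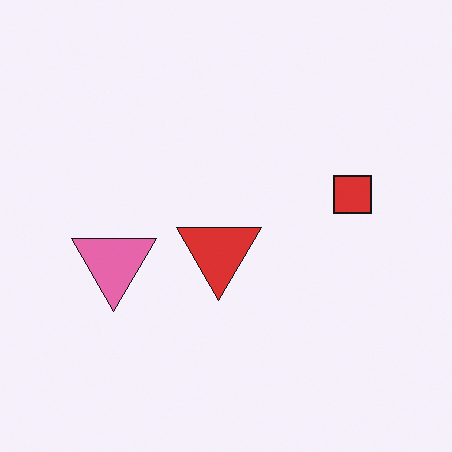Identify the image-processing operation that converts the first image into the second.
It was rotated 180°.

The red square sits in the left of the first image and the right of the second — consistent with a whole-image 180° rotation.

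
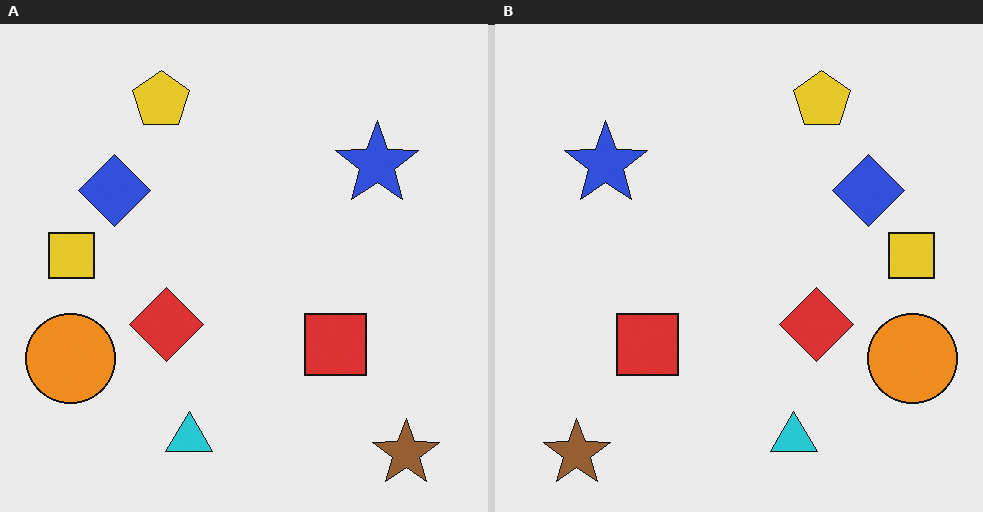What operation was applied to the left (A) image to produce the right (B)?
Flipped horizontally (left ↔ right).

The orange circle is in the bottom-left of the left (A) image and the bottom-right of the right (B) — shapes on opposite sides of the vertical midline have swapped in a mirror flip.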